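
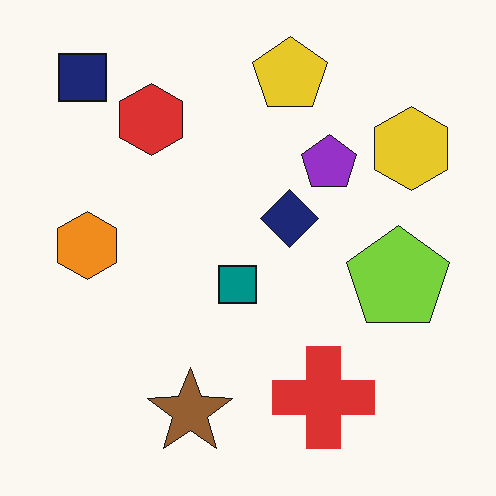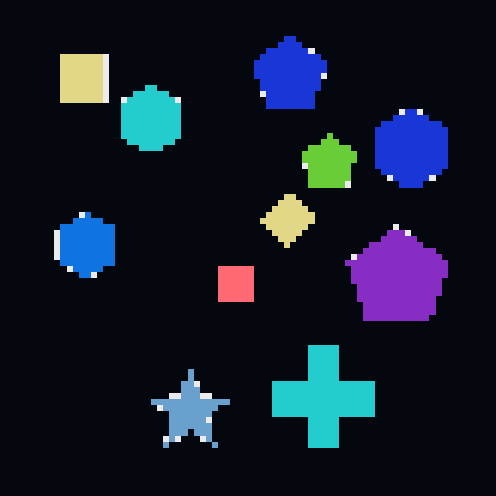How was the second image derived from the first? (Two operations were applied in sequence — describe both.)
The transformation is: color-inverted (negative), then moderately pixelated.

The light background has become dark and every shape's color is its complement — a photographic negative. Shapes are reduced to large square blocks; fine edges and outlines are lost — a downscale-then-upscale (mosaic) effect.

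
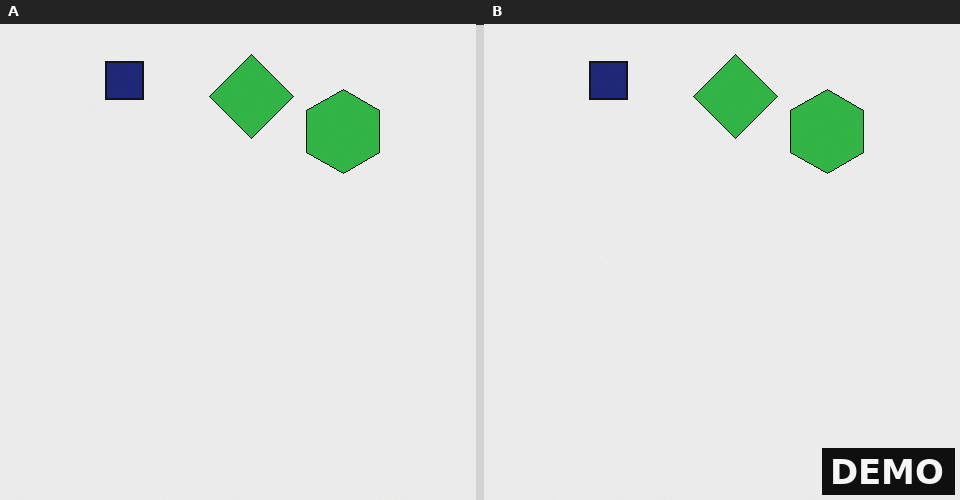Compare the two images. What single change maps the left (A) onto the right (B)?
The transformation is: watermarked with the text "DEMO" in the lower-right corner.

A dark label reading "DEMO" appears in the lower-right corner.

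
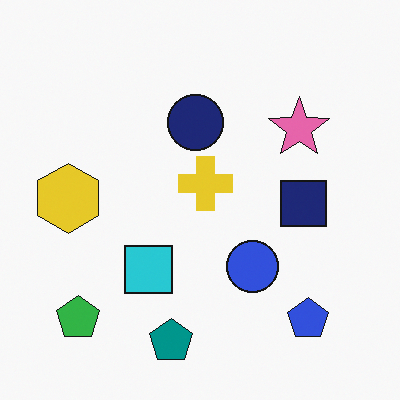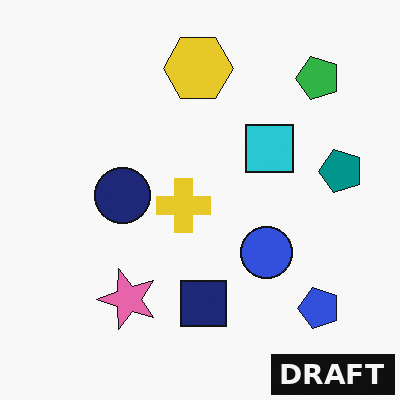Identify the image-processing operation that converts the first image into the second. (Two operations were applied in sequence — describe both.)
Transposed (reflected across the top-left ↔ bottom-right diagonal), then watermarked with the text "DRAFT" in the lower-right corner.

Shapes have swapped their row and column positions — what was in the top-right is now in the bottom-left — a diagonal reflection. A dark label reading "DRAFT" appears in the lower-right corner.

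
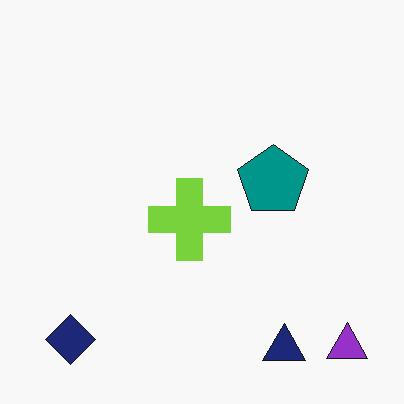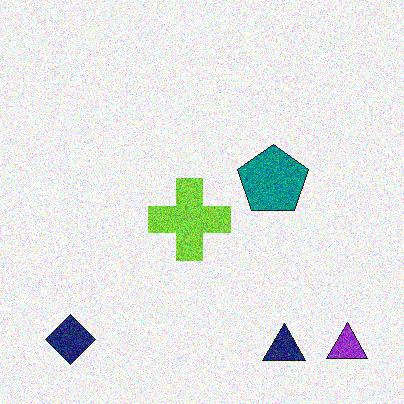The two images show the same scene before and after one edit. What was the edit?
The transformation is: degraded with a thick layer of grain.

Random speckle covers the whole image, including the flat background.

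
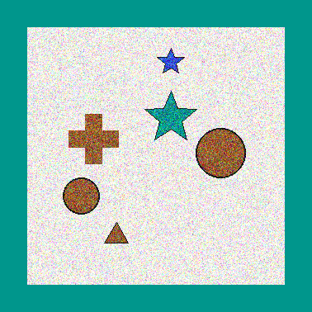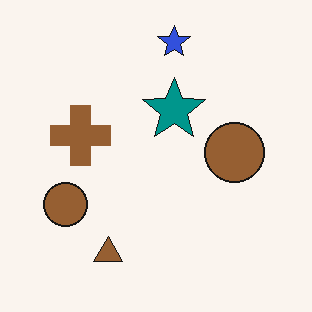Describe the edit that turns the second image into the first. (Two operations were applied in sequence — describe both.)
It was degraded with a thick layer of grain, then framed with a teal border.

Random speckle covers the whole image, including the flat background. A solid teal frame runs around the edge of the first image, with the content slightly shrunk inside it.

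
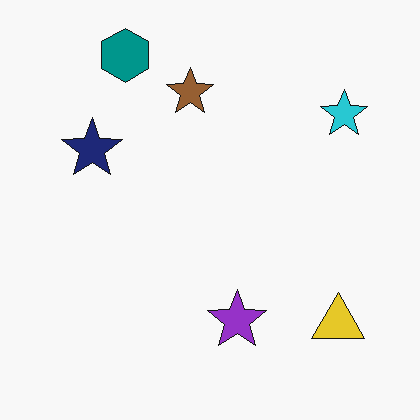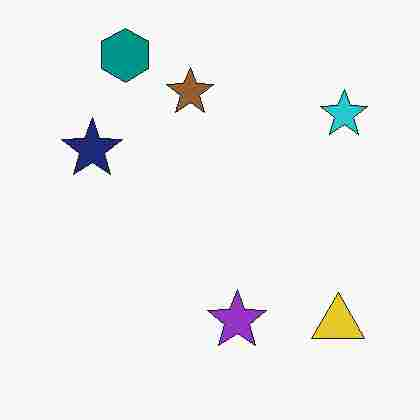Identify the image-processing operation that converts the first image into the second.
The image was heavily JPEG-compressed with obvious blocking artifacts.

Blocky 8×8 compression artifacts appear around shape edges and the flat background shows ringing — characteristic JPEG degradation.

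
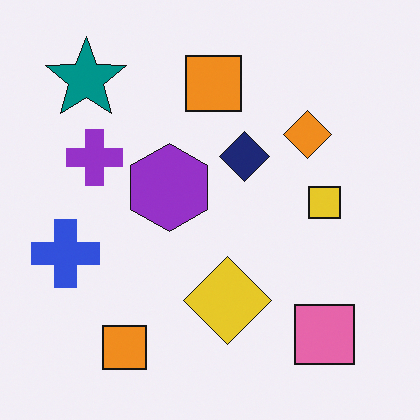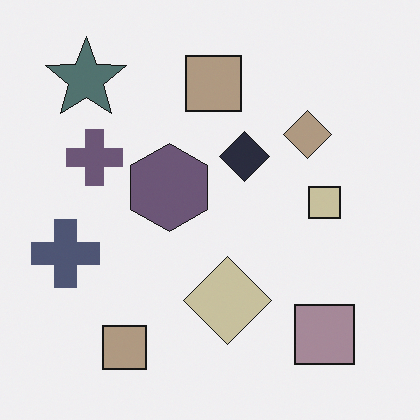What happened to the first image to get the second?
This is the original image made much more muted (saturation change).

All colors are more muted and greyish — a global saturation change.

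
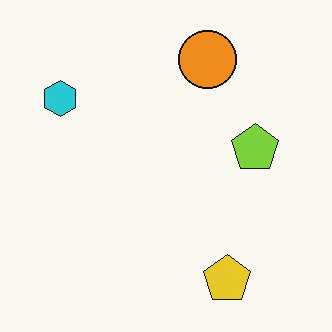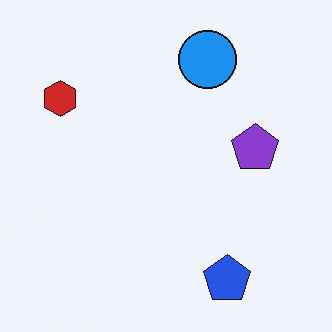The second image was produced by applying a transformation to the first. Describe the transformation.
The image was hue-shifted through roughly half the color wheel.

Every shape's color has rotated by the same amount around the hue wheel — a uniform hue shift.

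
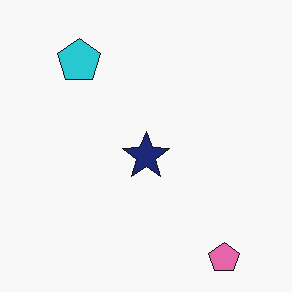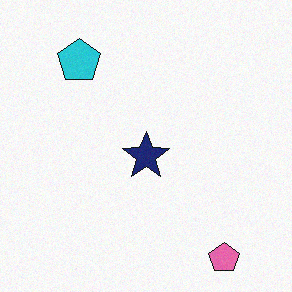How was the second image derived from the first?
This is the original image degraded with a light layer of grain.

Random speckle covers the whole image, including the flat background.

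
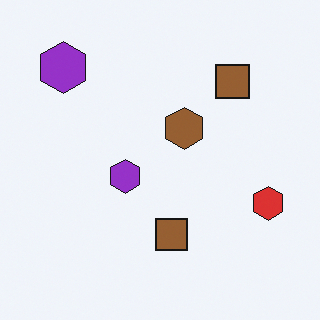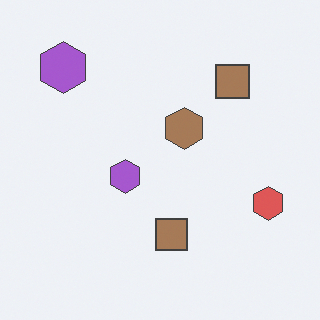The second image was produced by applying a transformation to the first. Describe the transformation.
The image was given slightly reduced contrast.

Tones are pushed toward mid-grey across the whole image — a global contrast change.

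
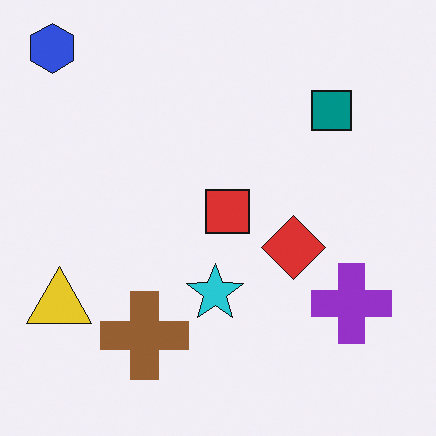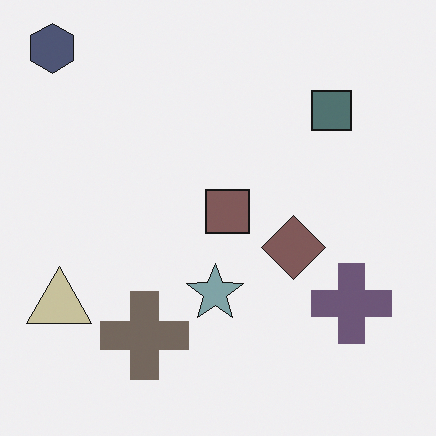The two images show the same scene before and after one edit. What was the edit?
Heavily desaturated.

All colors are more muted and greyish — a global saturation change.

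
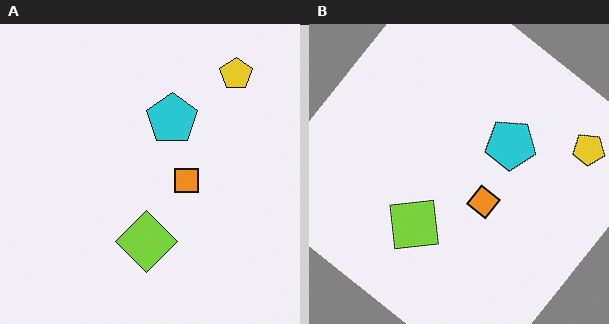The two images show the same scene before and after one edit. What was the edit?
Rotated clockwise by a large amount — several tens of degrees.

Every shape is tilted by the same angle and the image corners show triangular fill wedges — a whole-image rotation by a non-right angle.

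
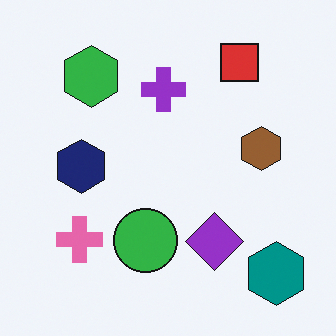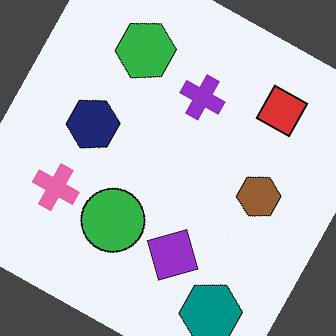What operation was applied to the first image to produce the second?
It was rotated clockwise by a moderate amount.

Every shape is tilted by the same angle and the image corners show triangular fill wedges — a whole-image rotation by a non-right angle.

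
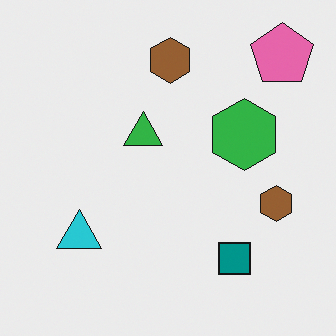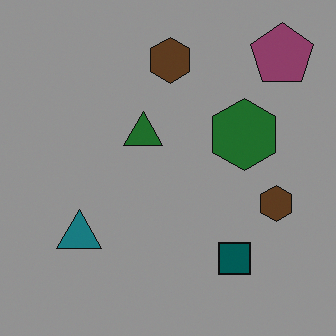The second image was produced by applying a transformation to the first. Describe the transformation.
The image was substantially darkened.

Every pixel — background and shapes alike — is uniformly darkened.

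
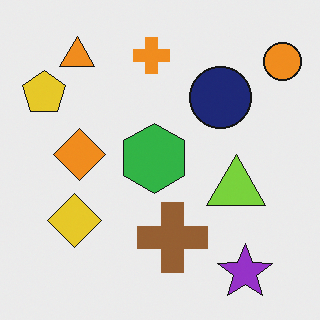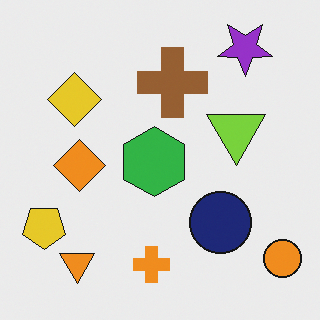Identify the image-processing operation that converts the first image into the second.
The image was flipped vertically (top ↔ bottom).

The purple star is in the bottom-right of the first image and the top-right of the second — shapes on opposite sides of the horizontal midline have swapped in a mirror flip.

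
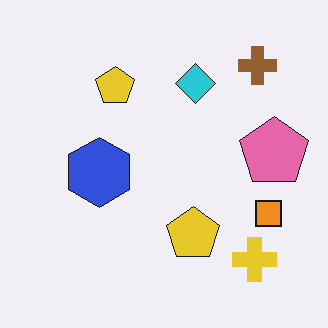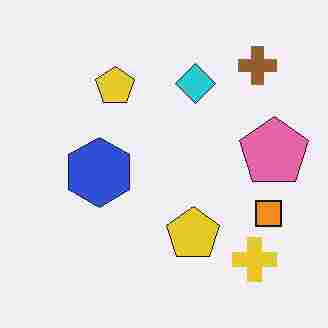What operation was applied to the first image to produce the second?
Degraded with heavy JPEG compression.

Blocky 8×8 compression artifacts appear around shape edges and the flat background shows ringing — characteristic JPEG degradation.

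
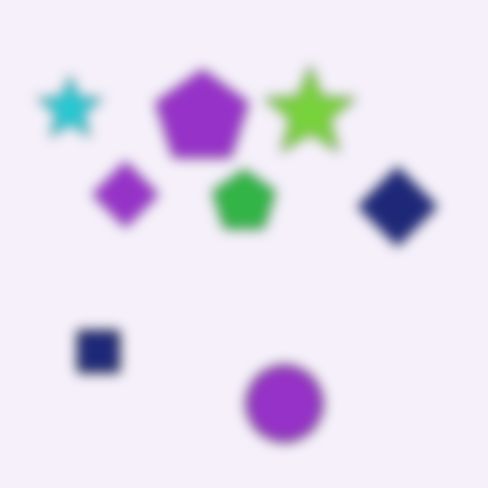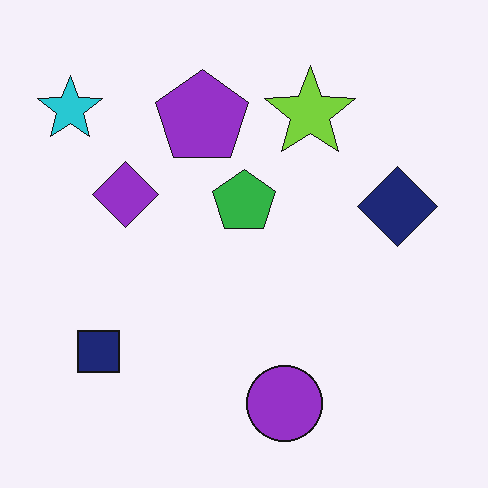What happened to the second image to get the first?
The first image is the second strongly gaussian-blurred.

Shape edges and outlines are uniformly softened across the whole image.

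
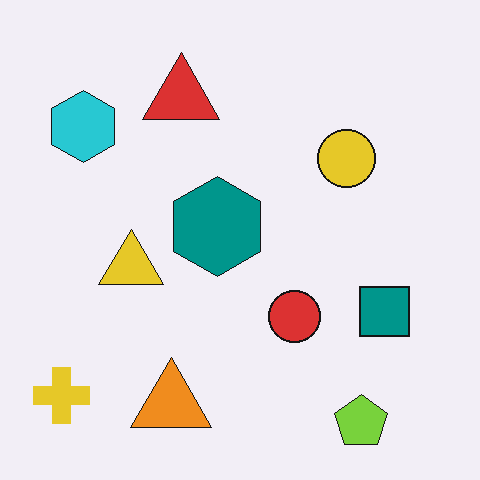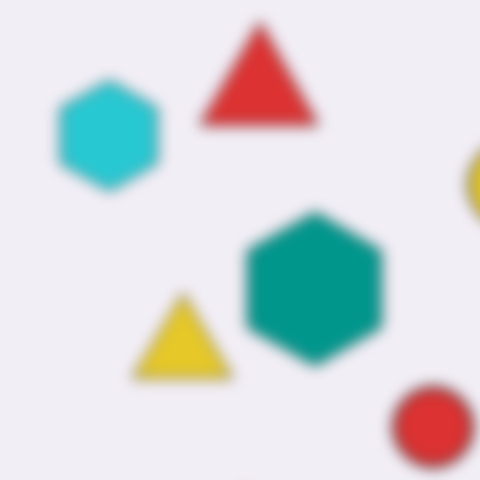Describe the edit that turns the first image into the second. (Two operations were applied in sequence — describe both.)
The second image is the first noticeably gaussian-blurred, then cropped slightly and scaled back up.

Shape edges and outlines are uniformly softened across the whole image. The visible shapes are larger and the field of view is narrower; shapes near the original edges may be partly or wholly outside the frame — a crop-and-rescale.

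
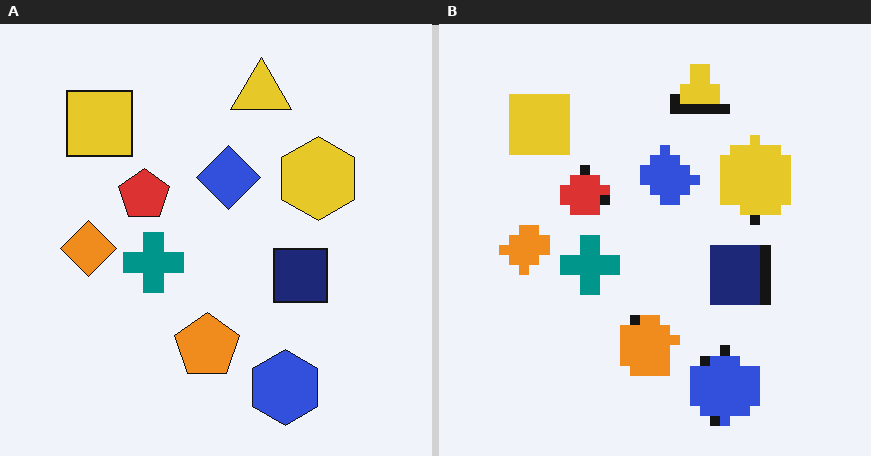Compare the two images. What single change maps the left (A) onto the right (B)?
The image was coarsely pixelated.

Shapes are reduced to large square blocks; fine edges and outlines are lost — a downscale-then-upscale (mosaic) effect.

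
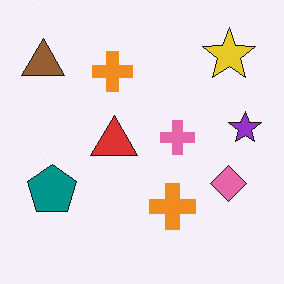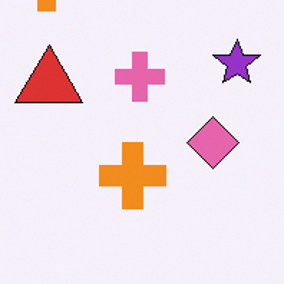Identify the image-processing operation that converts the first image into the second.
The transformation is: cropped slightly and scaled back up.

The visible shapes are larger and the field of view is narrower; shapes near the original edges may be partly or wholly outside the frame — a crop-and-rescale.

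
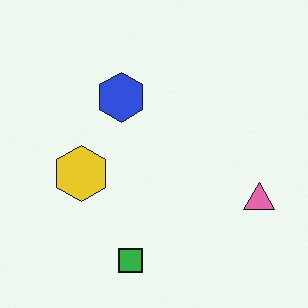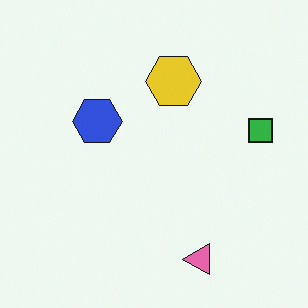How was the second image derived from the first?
Transposed (reflected across the top-left ↔ bottom-right diagonal).

Shapes have swapped their row and column positions — what was in the top-right is now in the bottom-left — a diagonal reflection.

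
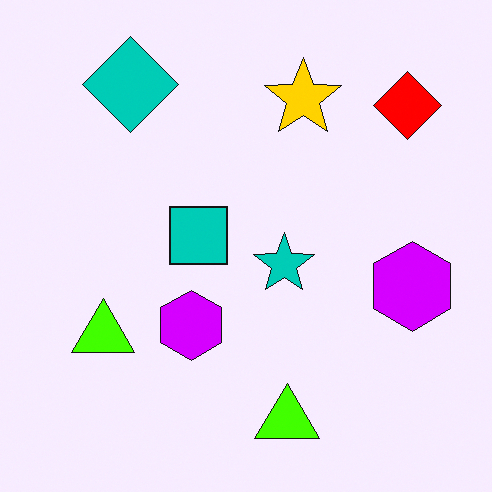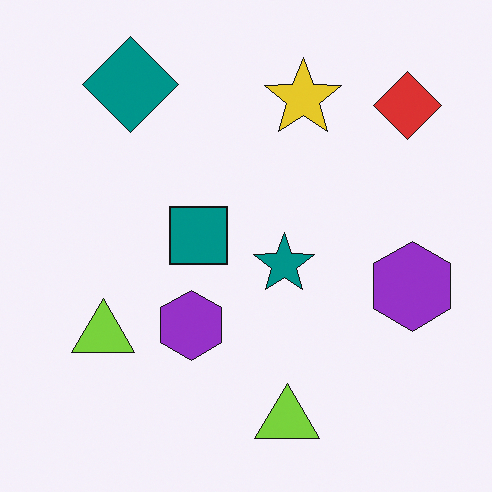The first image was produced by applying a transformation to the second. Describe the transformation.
This is the original image heavily oversaturated.

All colors are more vivid — a global saturation change.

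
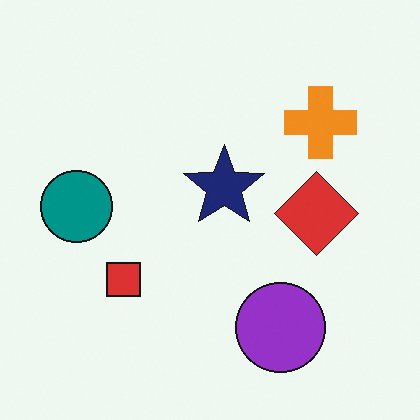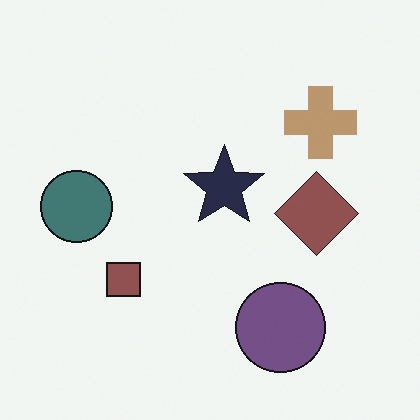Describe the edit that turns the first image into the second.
Heavily desaturated.

All colors are more muted and greyish — a global saturation change.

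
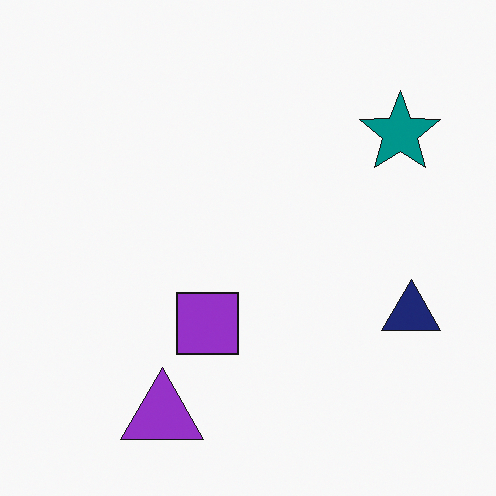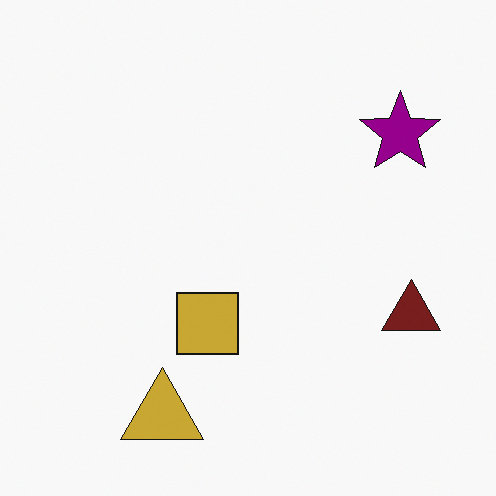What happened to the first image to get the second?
Hue-shifted noticeably.

Every shape's color has rotated by the same amount around the hue wheel — a uniform hue shift.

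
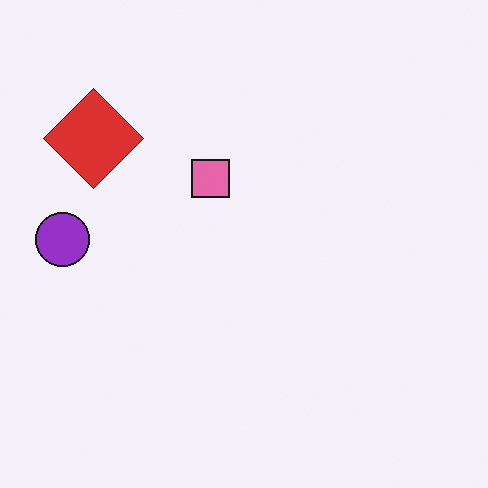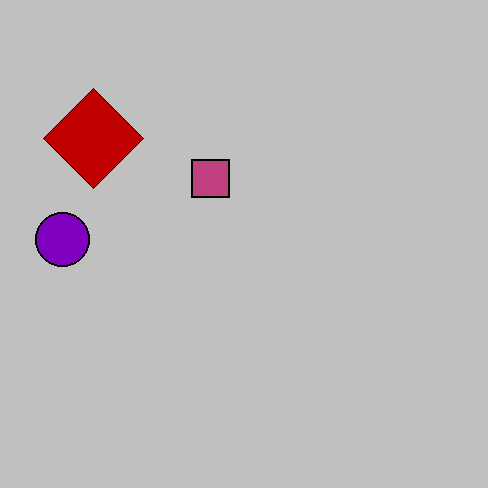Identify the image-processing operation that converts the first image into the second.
It was heavily posterized to just a handful of flat colors.

Each flat color has snapped to a coarser quantized level — most visibly, the near-white background has dropped to a flat grey.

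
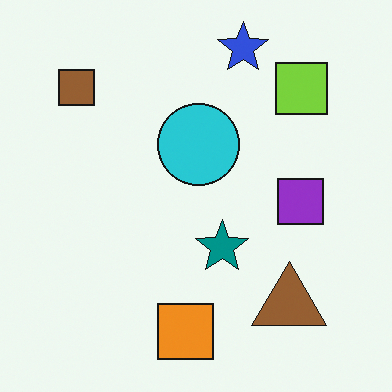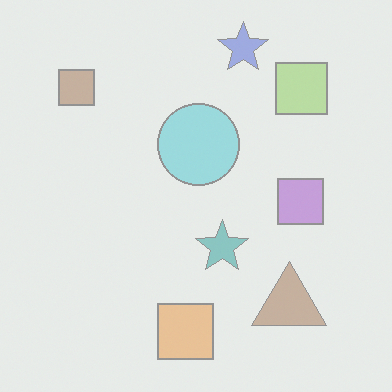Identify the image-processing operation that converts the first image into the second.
The second image is the first washed out (contrast reduced).

Tones are pushed toward mid-grey across the whole image — a global contrast change.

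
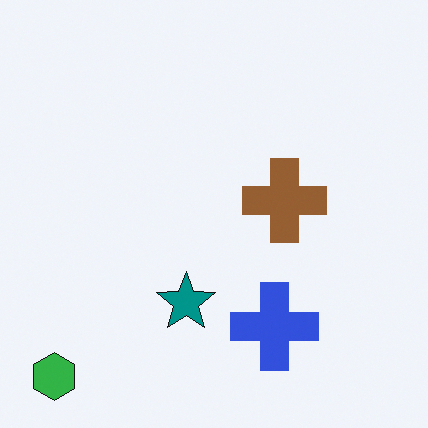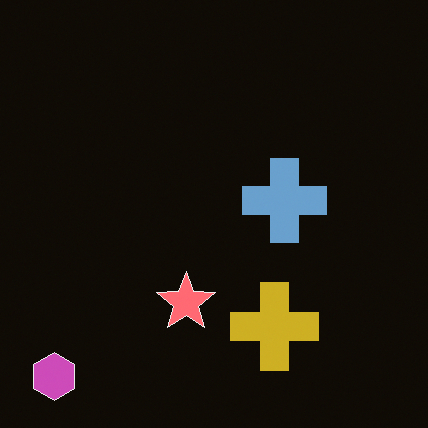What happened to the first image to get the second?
It was color-inverted (negative).

The light background has become dark and every shape's color is its complement — a photographic negative.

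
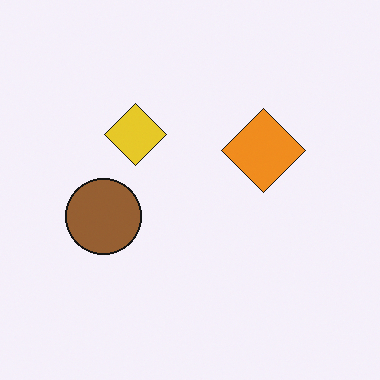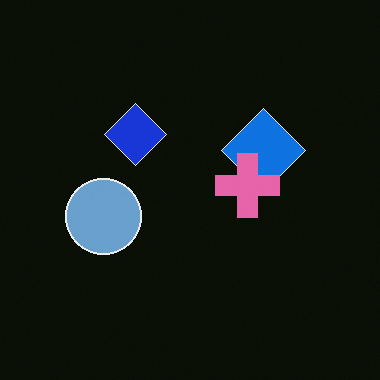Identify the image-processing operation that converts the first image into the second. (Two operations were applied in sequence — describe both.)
Color-inverted (negative), then overlaid with an additional pink cross.

The light background has become dark and every shape's color is its complement — a photographic negative. A pink cross appears in the second image that is absent from the first.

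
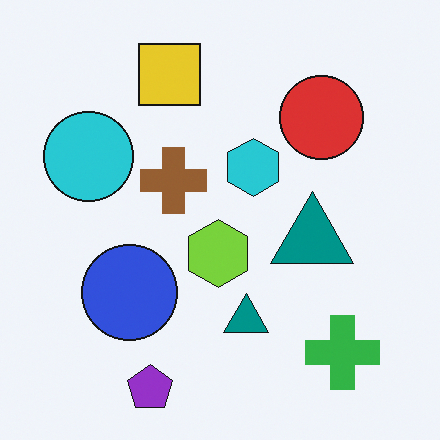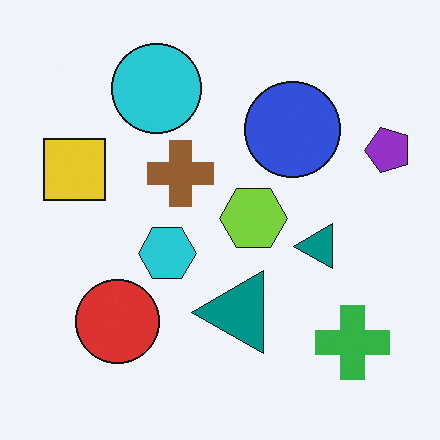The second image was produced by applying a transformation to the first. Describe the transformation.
It was transposed (reflected across the top-left ↔ bottom-right diagonal).

Shapes have swapped their row and column positions — what was in the top-right is now in the bottom-left — a diagonal reflection.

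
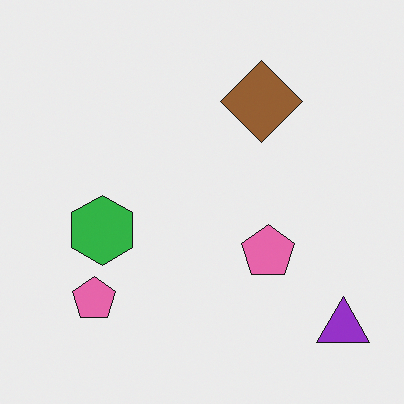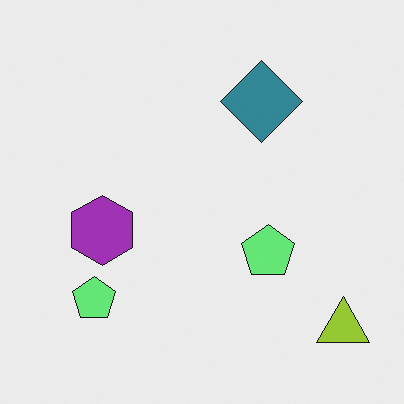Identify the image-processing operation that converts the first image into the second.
This is the original image hue-shifted through roughly half the color wheel.

Every shape's color has rotated by the same amount around the hue wheel — a uniform hue shift.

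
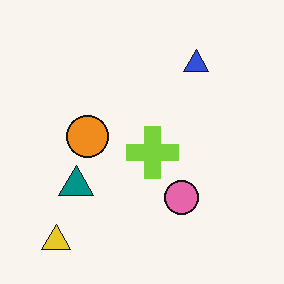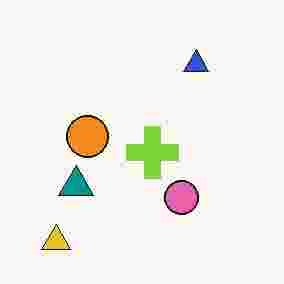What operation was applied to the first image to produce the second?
The second image is the first degraded with heavy JPEG compression.

Blocky 8×8 compression artifacts appear around shape edges and the flat background shows ringing — characteristic JPEG degradation.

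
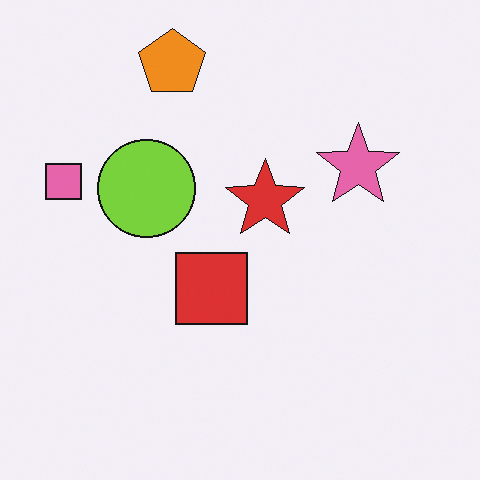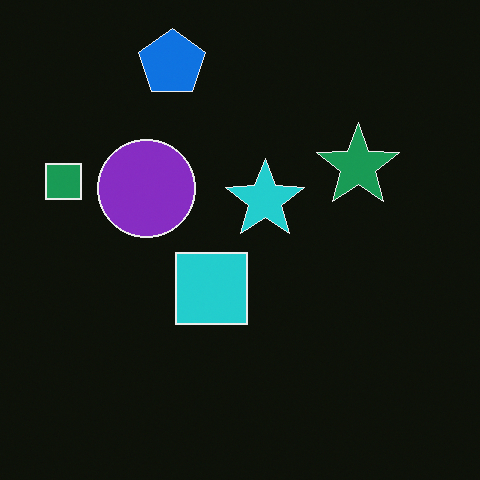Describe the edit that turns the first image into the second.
Color-inverted (negative).

The light background has become dark and every shape's color is its complement — a photographic negative.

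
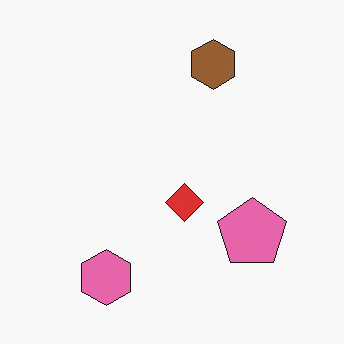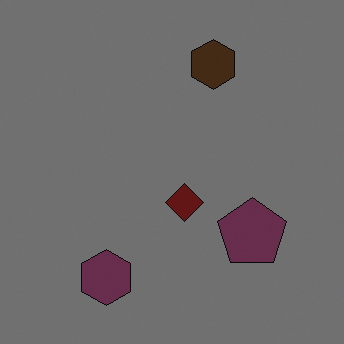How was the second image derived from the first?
Substantially darkened.

Every pixel — background and shapes alike — is uniformly darkened.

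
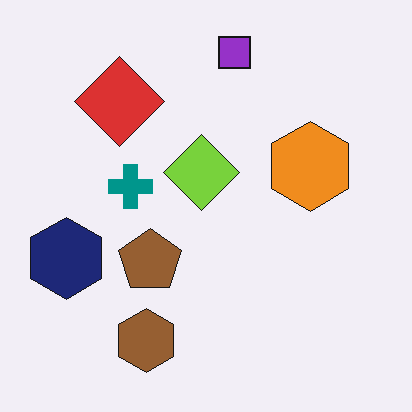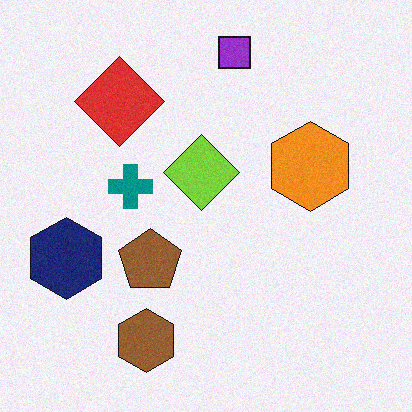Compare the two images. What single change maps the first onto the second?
This is the original image degraded with light additive noise.

Random speckle covers the whole image, including the flat background.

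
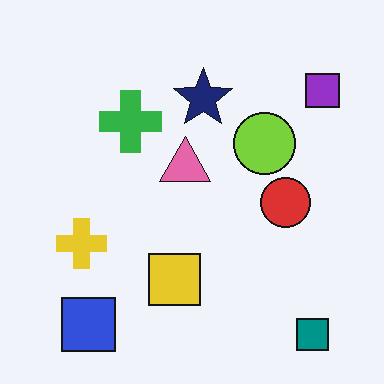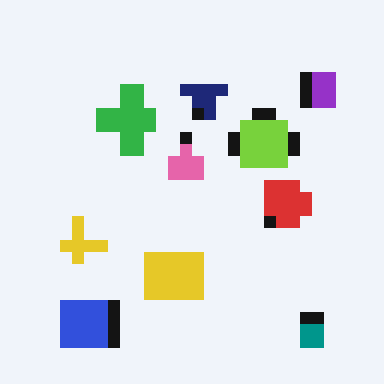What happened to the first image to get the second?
Coarsely pixelated.

Shapes are reduced to large square blocks; fine edges and outlines are lost — a downscale-then-upscale (mosaic) effect.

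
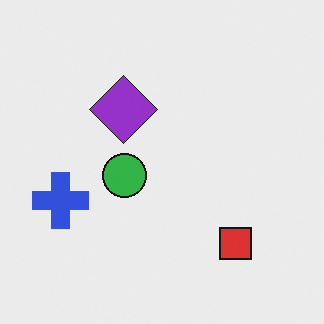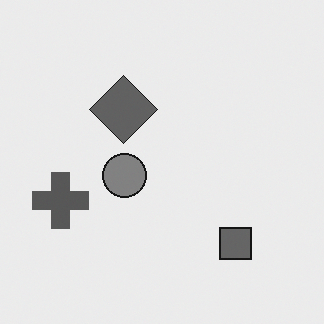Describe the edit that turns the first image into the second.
This is the original image converted to grayscale.

All color is removed — every shape is now a shade of grey.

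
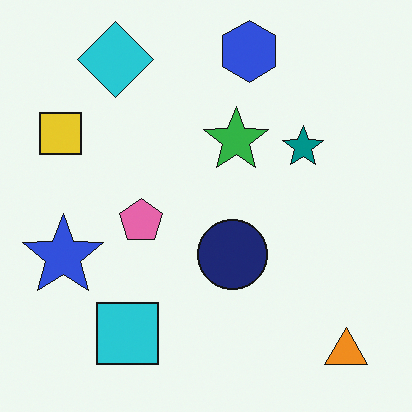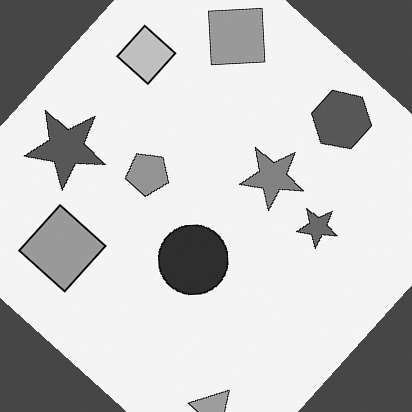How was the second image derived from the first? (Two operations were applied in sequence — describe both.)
The image was converted to grayscale, then rotated clockwise by a large amount — several tens of degrees.

All color is removed — every shape is now a shade of grey. Every shape is tilted by the same angle and the image corners show triangular fill wedges — a whole-image rotation by a non-right angle.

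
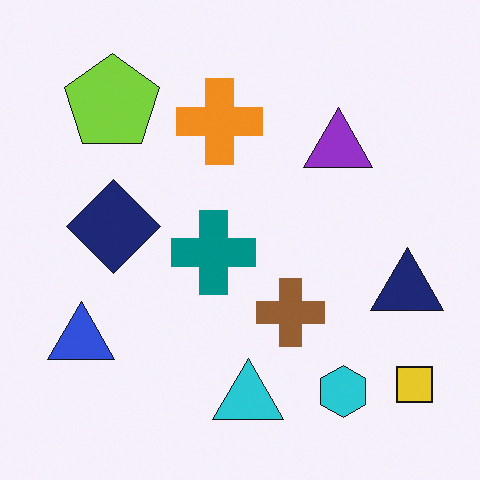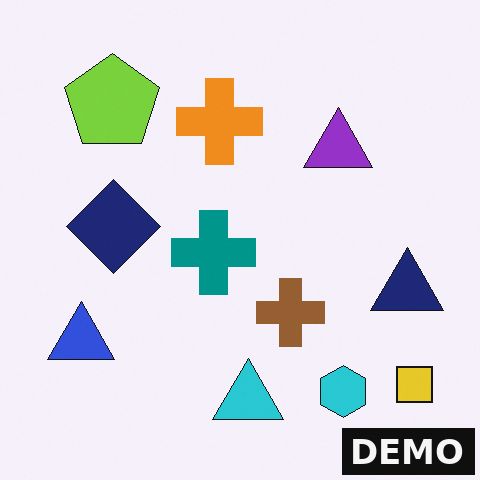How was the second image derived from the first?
The transformation is: watermarked with the text "DEMO" in the lower-right corner.

A dark label reading "DEMO" appears in the lower-right corner.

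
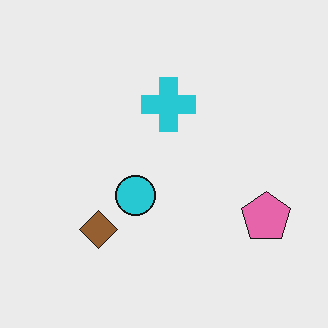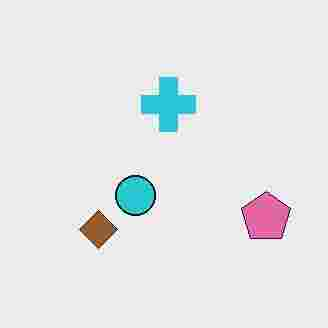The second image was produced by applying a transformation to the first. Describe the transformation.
The transformation is: heavily JPEG-compressed with obvious blocking artifacts.

Blocky 8×8 compression artifacts appear around shape edges and the flat background shows ringing — characteristic JPEG degradation.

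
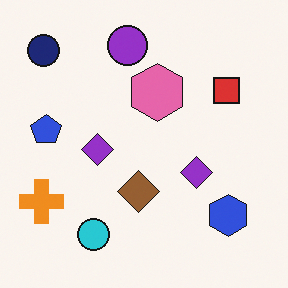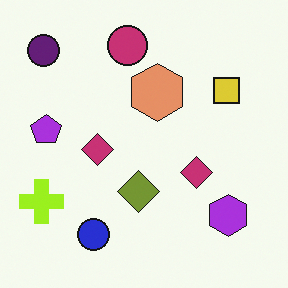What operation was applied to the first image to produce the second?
It was hue-shifted by a small amount.

Every shape's color has rotated by the same amount around the hue wheel — a uniform hue shift.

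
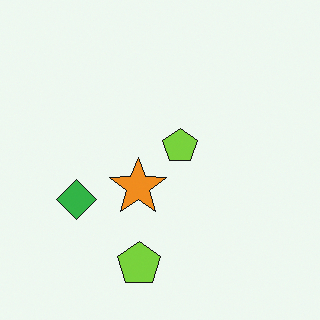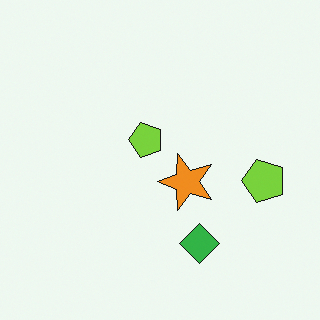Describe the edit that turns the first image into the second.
Rotated 90° counter-clockwise.

The green diamond sits in the left of the first image and the bottom of the second — consistent with a whole-image 90° counter-clockwise rotation.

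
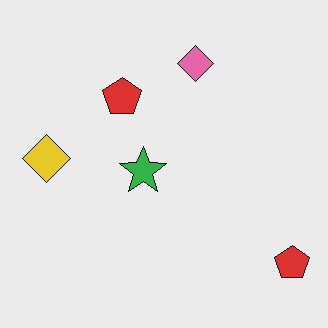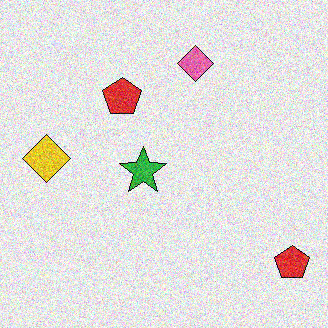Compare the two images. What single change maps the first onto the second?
The second image is the first degraded with a thick layer of grain.

Random speckle covers the whole image, including the flat background.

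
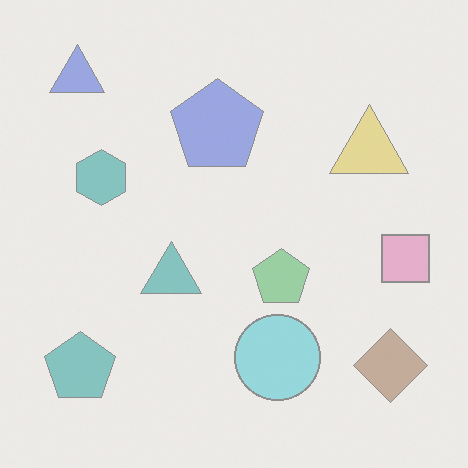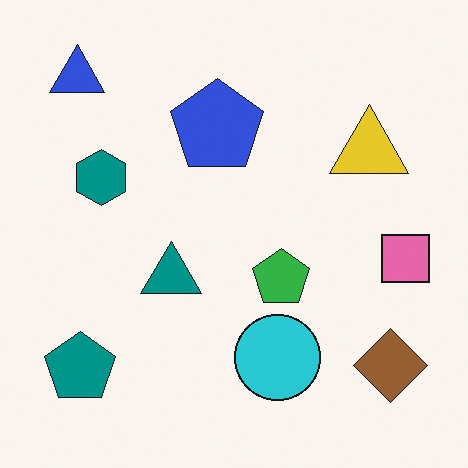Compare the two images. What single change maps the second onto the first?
This is the original image given much lower contrast.

Tones are pushed toward mid-grey across the whole image — a global contrast change.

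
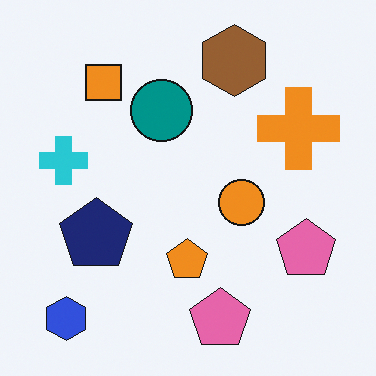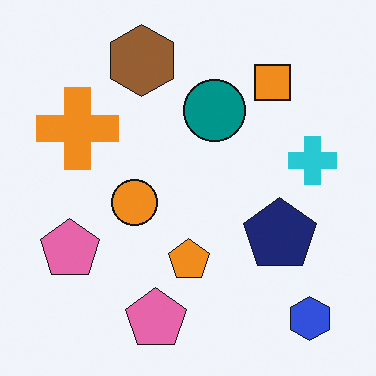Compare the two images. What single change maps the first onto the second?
This is the original image flipped horizontally (left ↔ right).

The cyan cross is in the left of the first image and the right of the second — shapes on opposite sides of the vertical midline have swapped in a mirror flip.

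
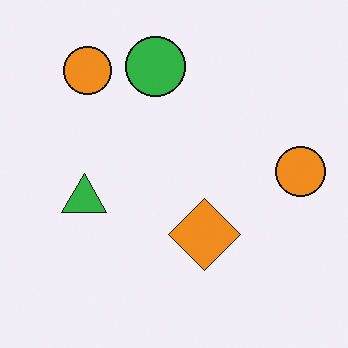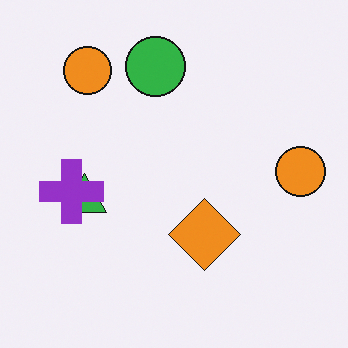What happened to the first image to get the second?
The second image is the first overlaid with an additional purple cross.

A purple cross appears in the second image that is absent from the first.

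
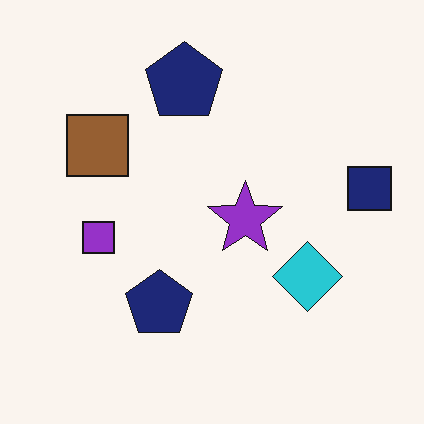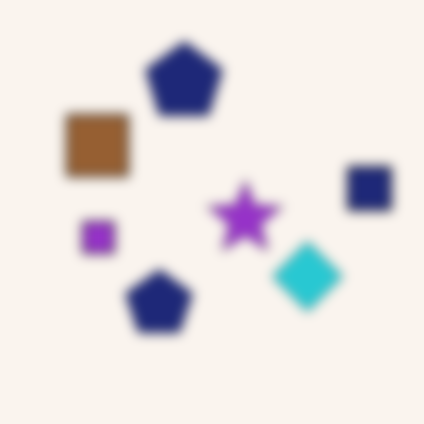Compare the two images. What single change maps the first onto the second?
The second image is the first heavily blurred.

Shape edges and outlines are uniformly softened across the whole image.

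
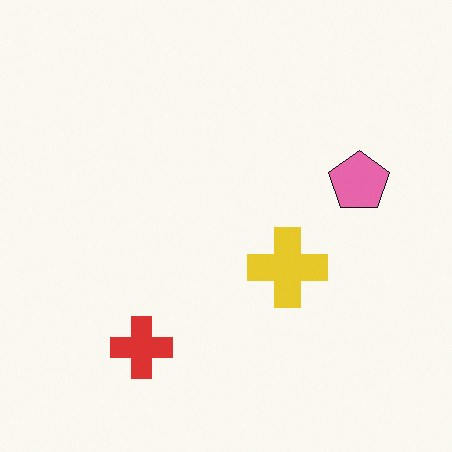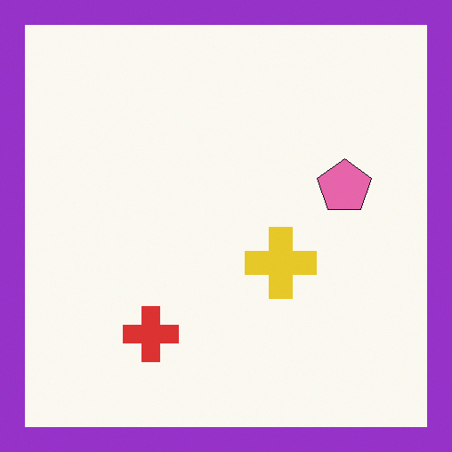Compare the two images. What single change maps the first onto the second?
The second image is the first framed with a purple border.

A solid purple frame runs around the edge of the second image, with the content slightly shrunk inside it.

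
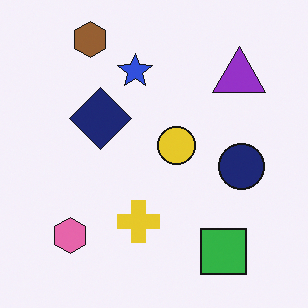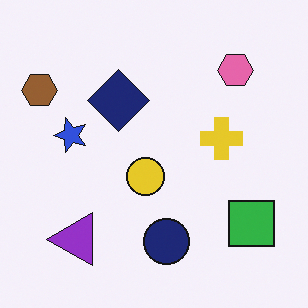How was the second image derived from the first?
It was transposed (reflected across the top-left ↔ bottom-right diagonal).

Shapes have swapped their row and column positions — what was in the top-right is now in the bottom-left — a diagonal reflection.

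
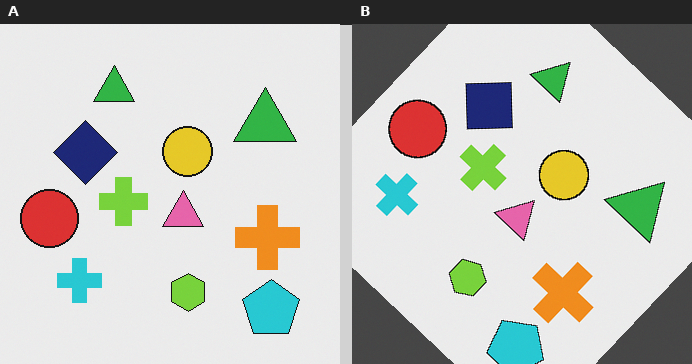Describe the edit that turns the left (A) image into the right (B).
The image was rotated clockwise by a large amount — several tens of degrees.

Every shape is tilted by the same angle and the image corners show triangular fill wedges — a whole-image rotation by a non-right angle.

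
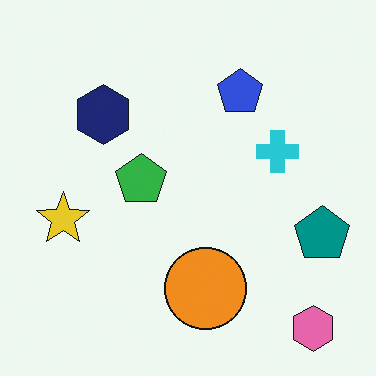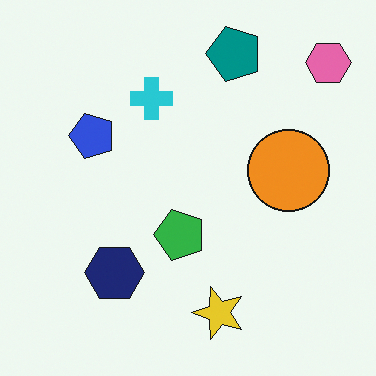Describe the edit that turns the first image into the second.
The transformation is: rotated 90° counter-clockwise.

The pink hexagon sits in the bottom-right of the first image and the top-right of the second — consistent with a whole-image 90° counter-clockwise rotation.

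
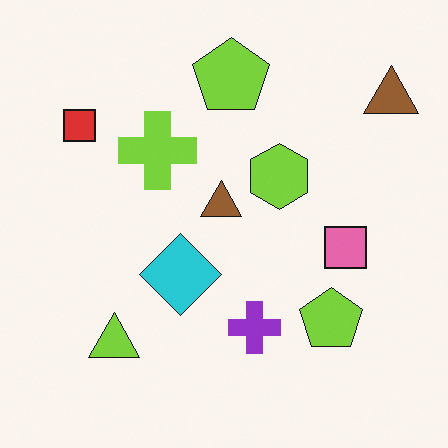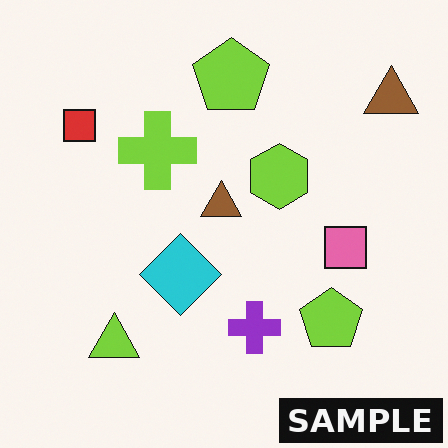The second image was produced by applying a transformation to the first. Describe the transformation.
Watermarked with the text "SAMPLE" in the lower-right corner.

A dark label reading "SAMPLE" appears in the lower-right corner.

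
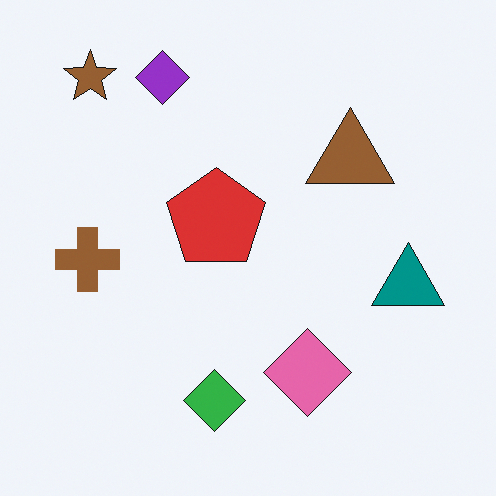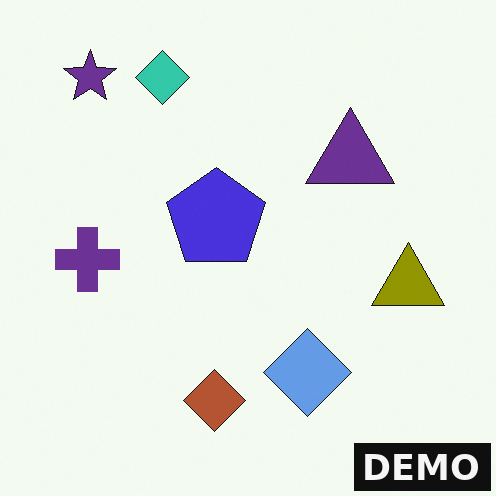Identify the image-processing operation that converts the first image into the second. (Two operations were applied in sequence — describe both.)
The image was hue-shifted through roughly half the color wheel, then watermarked with the text "DEMO" in the lower-right corner.

Every shape's color has rotated by the same amount around the hue wheel — a uniform hue shift. A dark label reading "DEMO" appears in the lower-right corner.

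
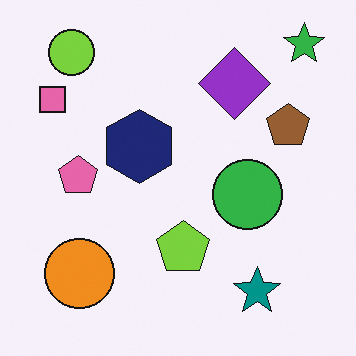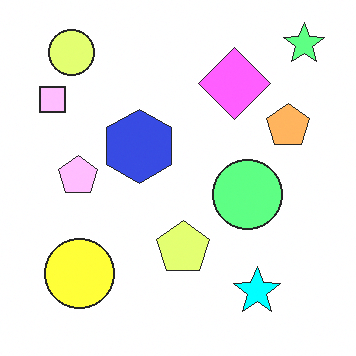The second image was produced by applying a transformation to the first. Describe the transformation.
This is the original image brightened a lot.

Every pixel — background and shapes alike — is uniformly brightened.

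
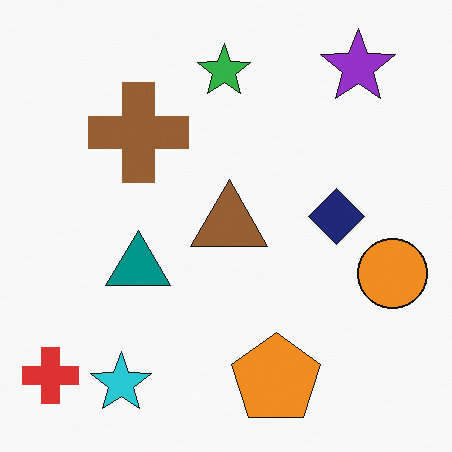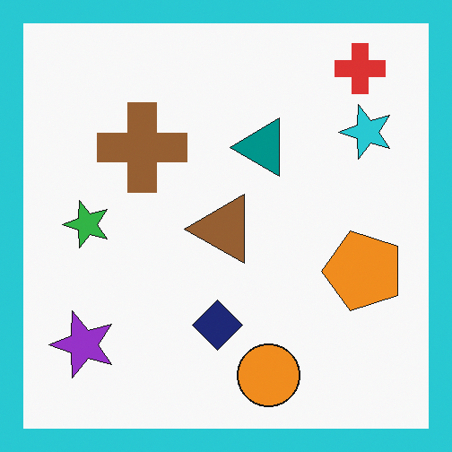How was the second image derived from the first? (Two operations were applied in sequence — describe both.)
Transposed (reflected across the top-left ↔ bottom-right diagonal), then framed with a cyan border.

Shapes have swapped their row and column positions — what was in the top-right is now in the bottom-left — a diagonal reflection. A solid cyan frame runs around the edge of the second image, with the content slightly shrunk inside it.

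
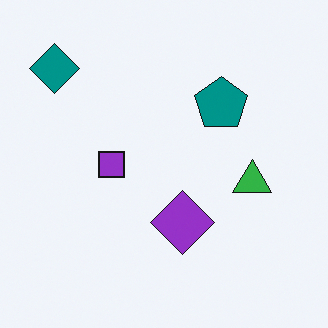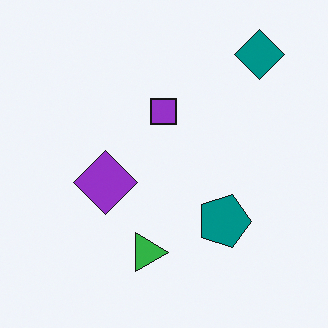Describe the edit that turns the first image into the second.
The transformation is: rotated 90° clockwise.

The teal diamond sits in the top-left of the first image and the top-right of the second — consistent with a whole-image 90° clockwise rotation.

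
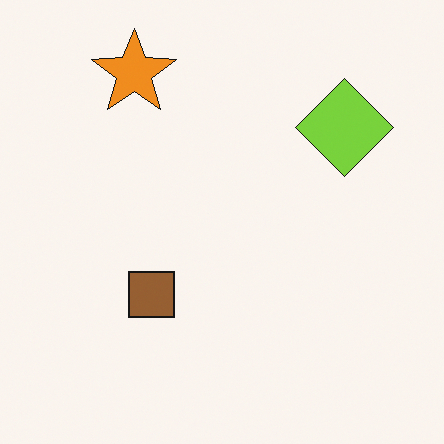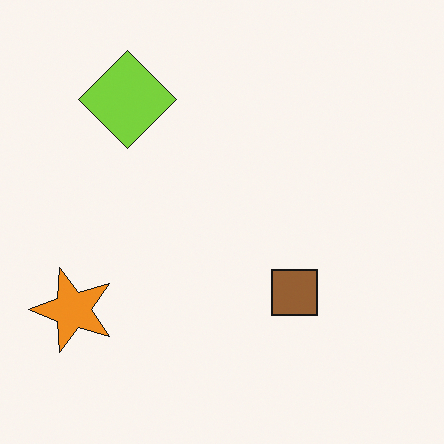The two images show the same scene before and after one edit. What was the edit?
This is the original image rotated 90° counter-clockwise.

The orange star sits in the top-left of the first image and the bottom-left of the second — consistent with a whole-image 90° counter-clockwise rotation.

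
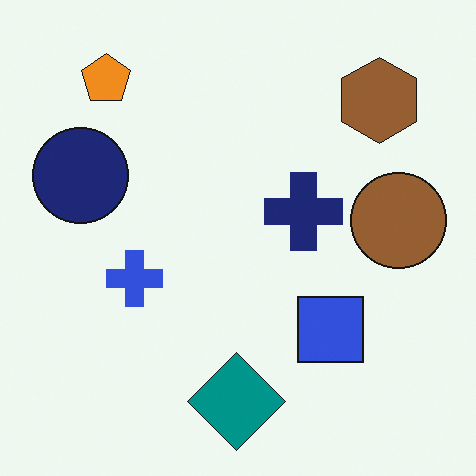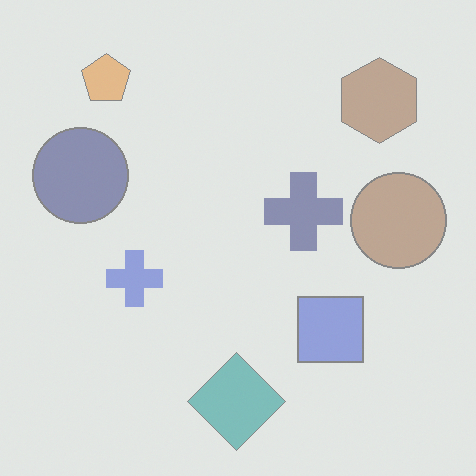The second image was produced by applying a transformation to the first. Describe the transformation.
Washed out (contrast reduced).

Tones are pushed toward mid-grey across the whole image — a global contrast change.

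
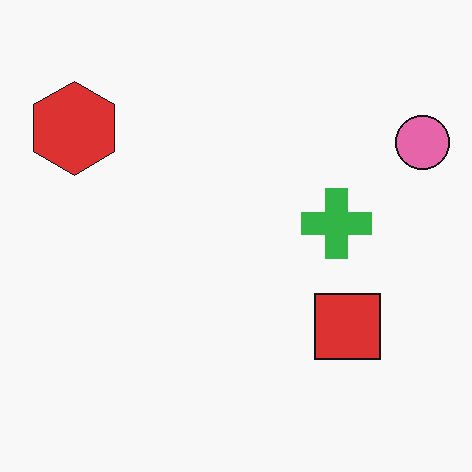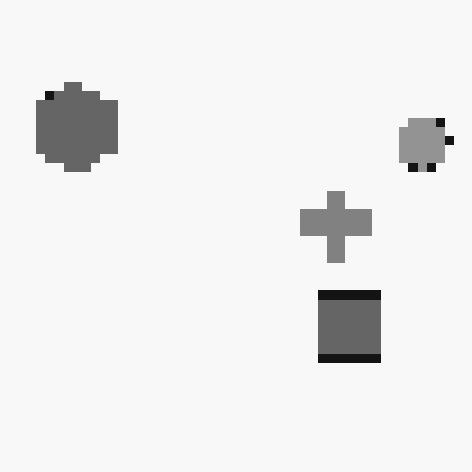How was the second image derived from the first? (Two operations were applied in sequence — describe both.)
The second image is the first heavily pixelated into large blocks, then converted to grayscale.

Shapes are reduced to large square blocks; fine edges and outlines are lost — a downscale-then-upscale (mosaic) effect. All color is removed — every shape is now a shade of grey.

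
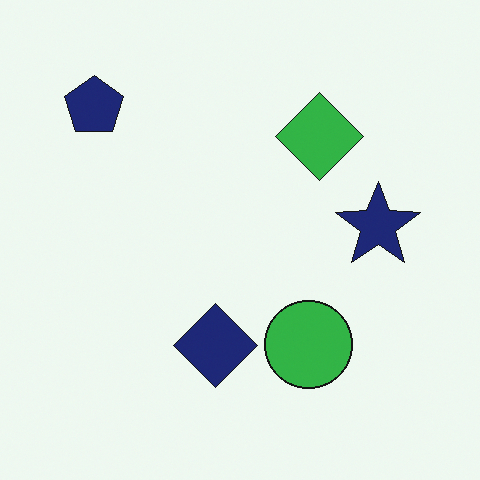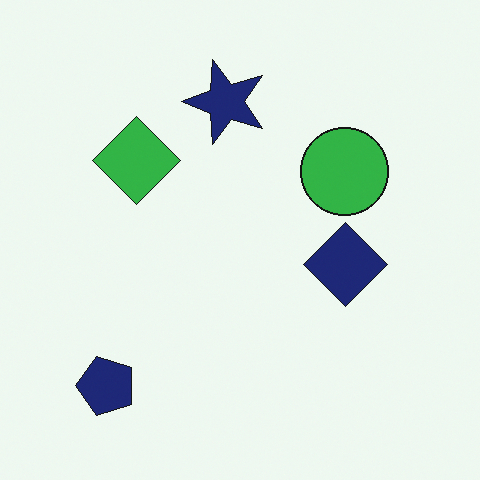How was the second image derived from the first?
It was rotated 90° counter-clockwise.

The navy pentagon sits in the top-left of the first image and the bottom-left of the second — consistent with a whole-image 90° counter-clockwise rotation.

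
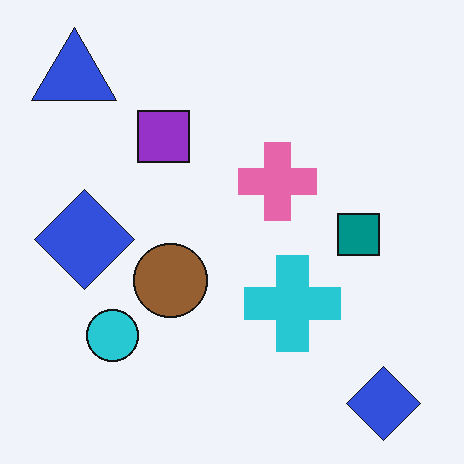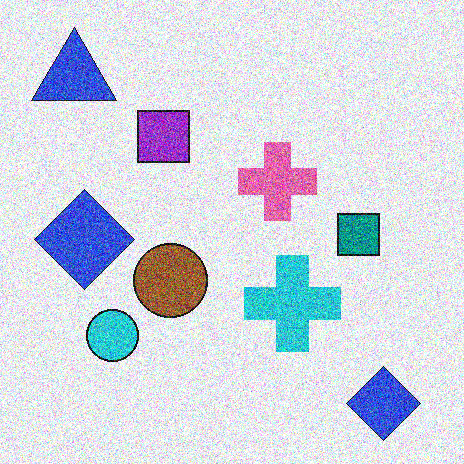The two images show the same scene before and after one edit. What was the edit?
The image was degraded with heavy additive noise.

Random speckle covers the whole image, including the flat background.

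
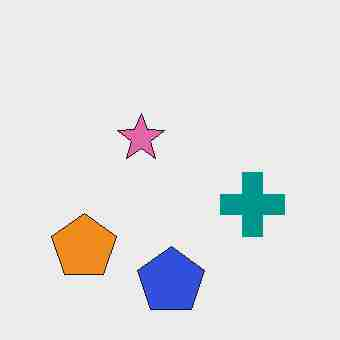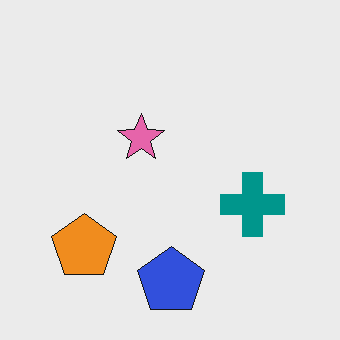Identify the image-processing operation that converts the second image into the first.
The first image is the second heavily JPEG-compressed with obvious blocking artifacts.

Blocky 8×8 compression artifacts appear around shape edges and the flat background shows ringing — characteristic JPEG degradation.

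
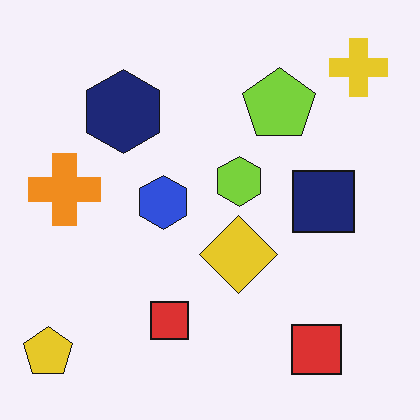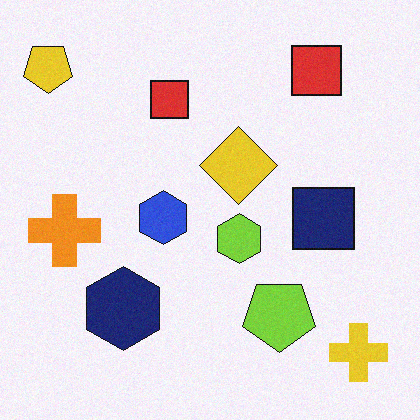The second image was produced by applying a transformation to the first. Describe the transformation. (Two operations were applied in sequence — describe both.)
It was degraded with light additive noise, then flipped vertically (top ↔ bottom).

Random speckle covers the whole image, including the flat background. The yellow cross is in the top-right of the first image and the bottom-right of the second — shapes on opposite sides of the horizontal midline have swapped in a mirror flip.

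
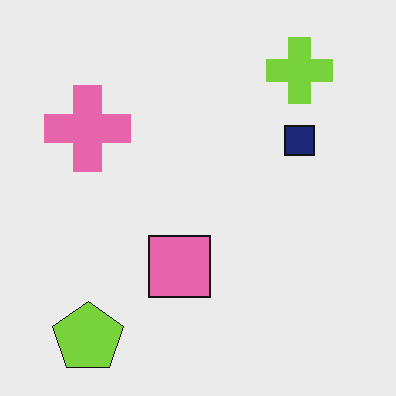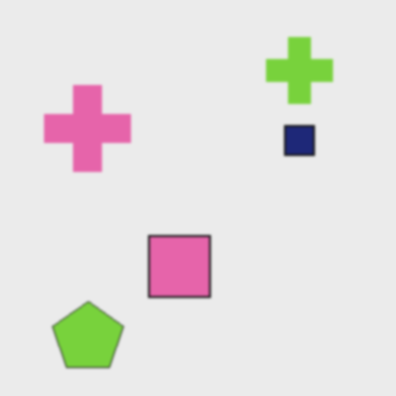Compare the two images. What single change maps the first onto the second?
This is the original image slightly softened.

Shape edges and outlines are uniformly softened across the whole image.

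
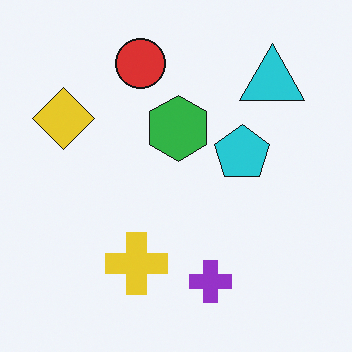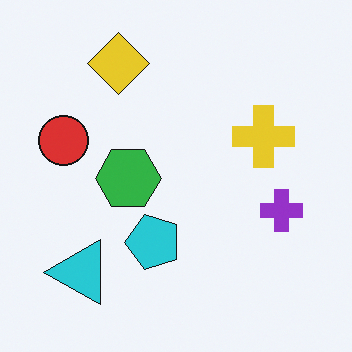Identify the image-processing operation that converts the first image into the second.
It was transposed (reflected across the top-left ↔ bottom-right diagonal).

Shapes have swapped their row and column positions — what was in the top-right is now in the bottom-left — a diagonal reflection.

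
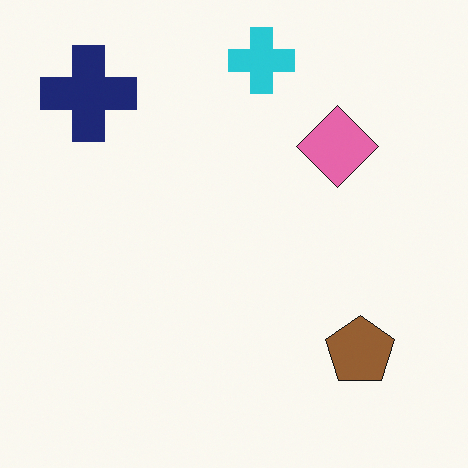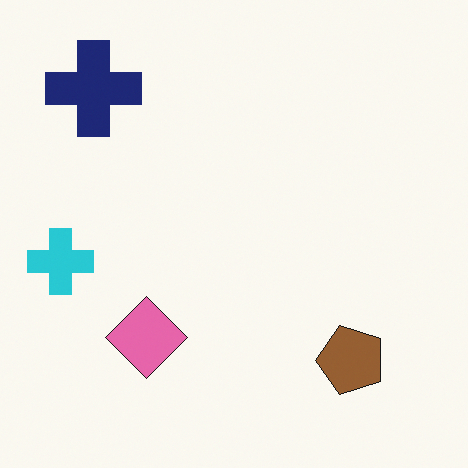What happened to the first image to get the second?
Transposed (reflected across the top-left ↔ bottom-right diagonal).

Shapes have swapped their row and column positions — what was in the top-right is now in the bottom-left — a diagonal reflection.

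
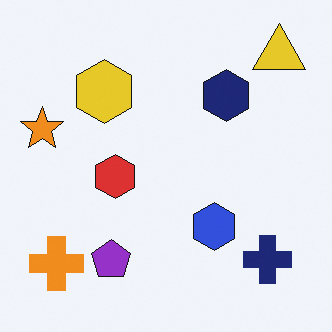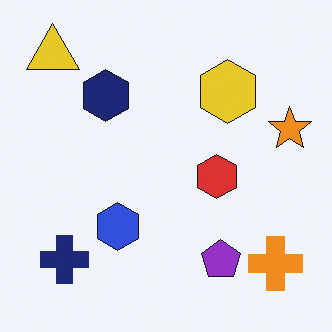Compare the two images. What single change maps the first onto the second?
The second image is the first flipped horizontally (left ↔ right).

The orange star is in the left of the first image and the right of the second — shapes on opposite sides of the vertical midline have swapped in a mirror flip.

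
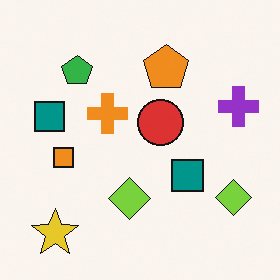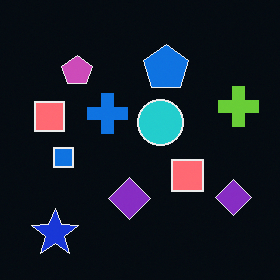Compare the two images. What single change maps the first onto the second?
This is the original image color-inverted (negative).

The light background has become dark and every shape's color is its complement — a photographic negative.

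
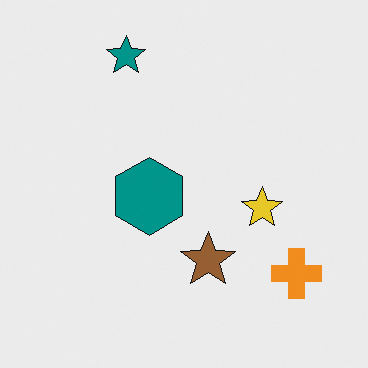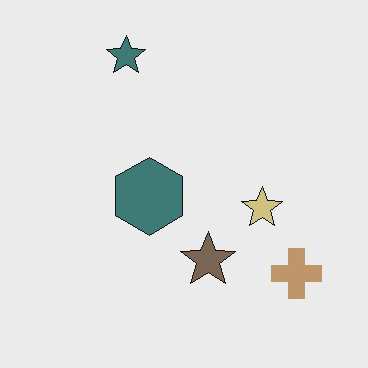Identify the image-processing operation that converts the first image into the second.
The second image is the first heavily desaturated.

All colors are more muted and greyish — a global saturation change.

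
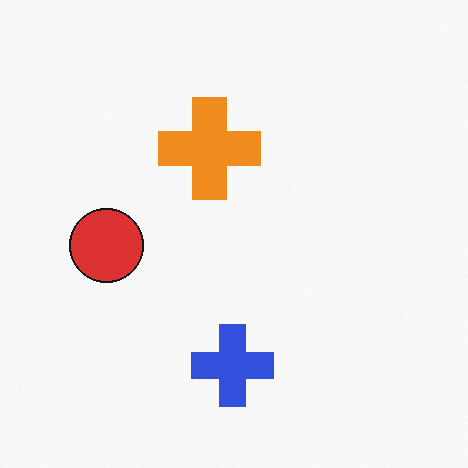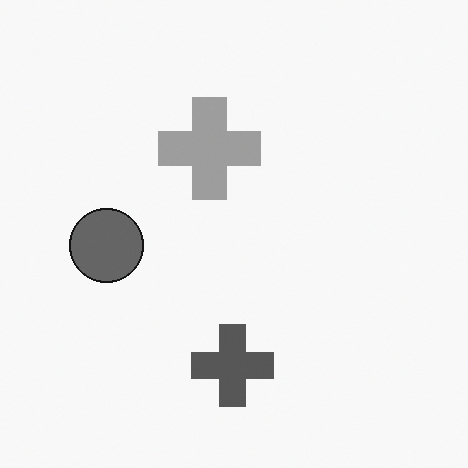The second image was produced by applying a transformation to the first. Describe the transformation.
The transformation is: converted to grayscale.

All color is removed — every shape is now a shade of grey.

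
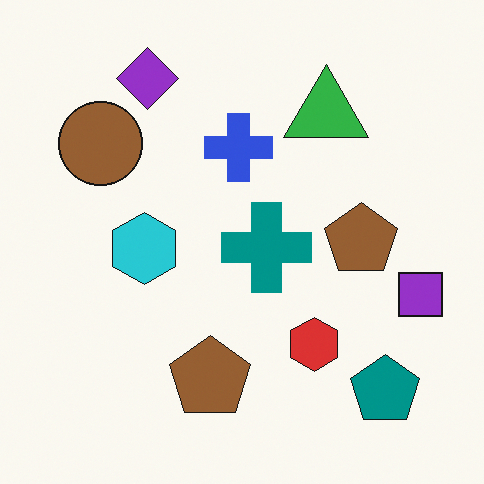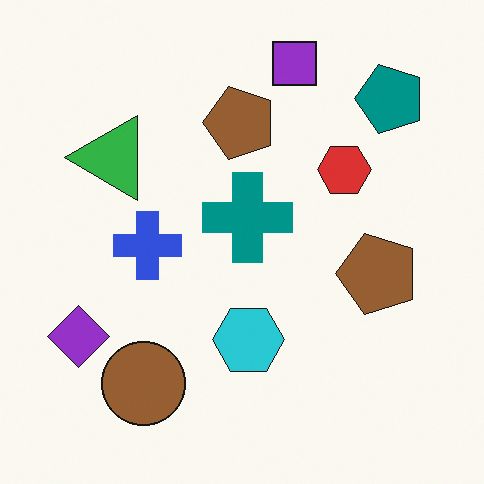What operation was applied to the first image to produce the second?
The second image is the first rotated 90° counter-clockwise.

The teal pentagon sits in the bottom-right of the first image and the top-right of the second — consistent with a whole-image 90° counter-clockwise rotation.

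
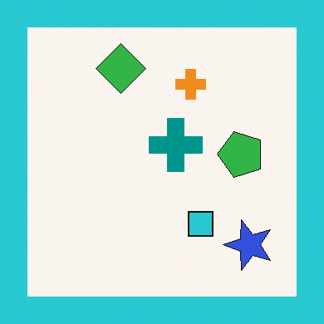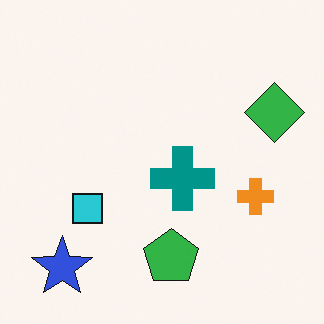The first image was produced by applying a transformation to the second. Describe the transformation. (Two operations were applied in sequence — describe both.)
It was rotated 90° counter-clockwise, then framed with a cyan border.

The blue star sits in the bottom-left of the second image and the bottom-right of the first — consistent with a whole-image 90° counter-clockwise rotation. A solid cyan frame runs around the edge of the first image, with the content slightly shrunk inside it.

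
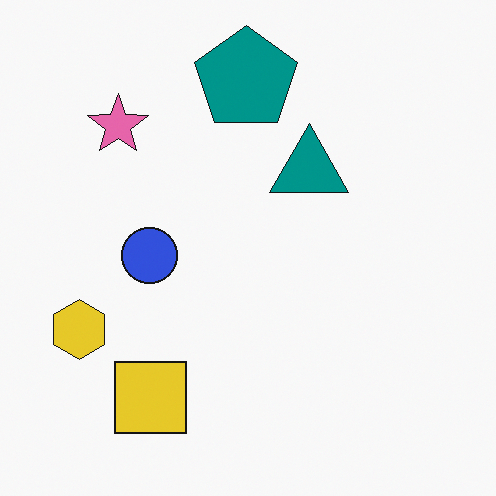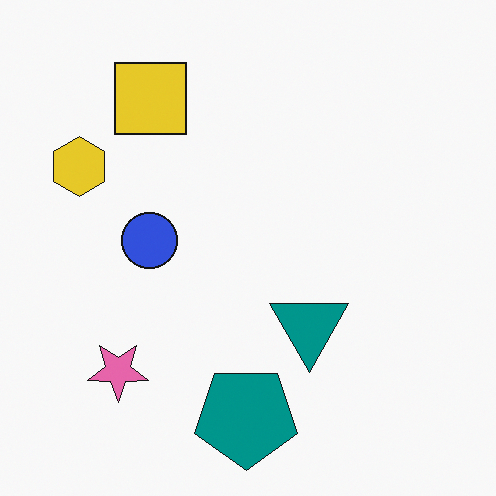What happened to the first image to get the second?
This is the original image flipped vertically (top ↔ bottom).

The teal pentagon is in the top of the first image and the bottom of the second — shapes on opposite sides of the horizontal midline have swapped in a mirror flip.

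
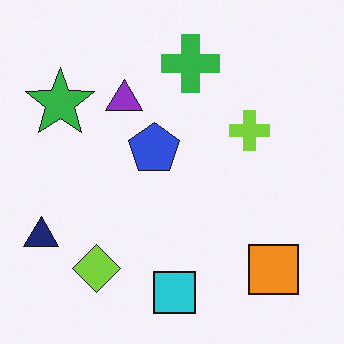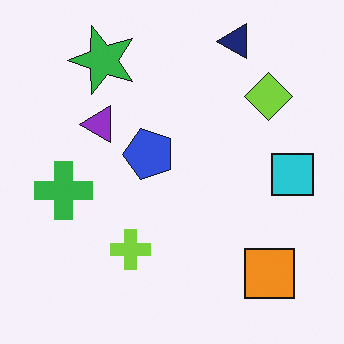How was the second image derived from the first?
The second image is the first transposed (reflected across the top-left ↔ bottom-right diagonal).

Shapes have swapped their row and column positions — what was in the top-right is now in the bottom-left — a diagonal reflection.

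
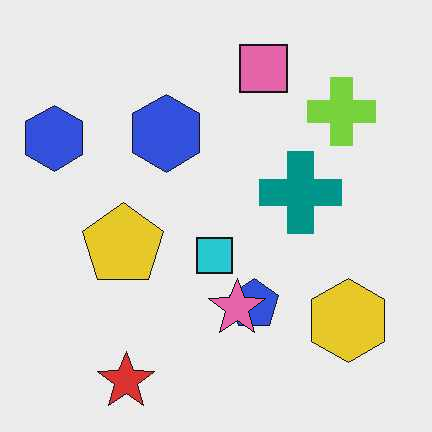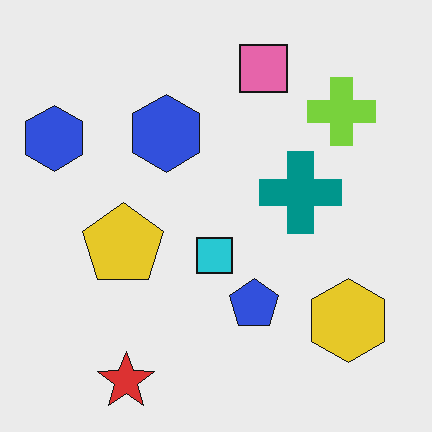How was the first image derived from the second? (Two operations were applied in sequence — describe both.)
It was JPEG-compressed with visible artifacts, then overlaid with an additional pink star.

Blocky 8×8 compression artifacts appear around shape edges and the flat background shows ringing — characteristic JPEG degradation. A pink star appears in the first image that is absent from the second.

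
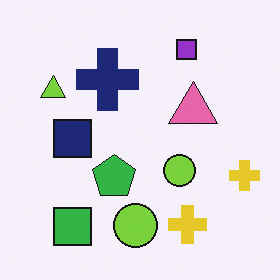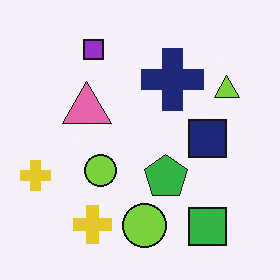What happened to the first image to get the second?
The second image is the first flipped horizontally (left ↔ right).

The lime triangle is in the top-left of the first image and the top-right of the second — shapes on opposite sides of the vertical midline have swapped in a mirror flip.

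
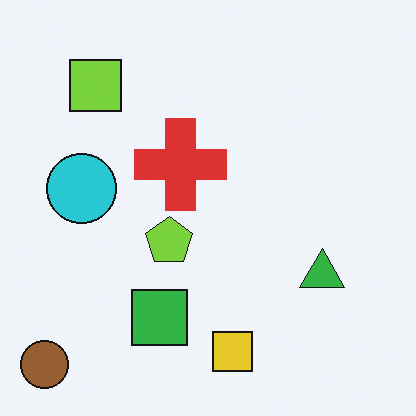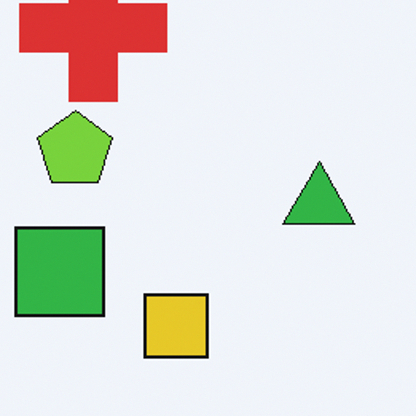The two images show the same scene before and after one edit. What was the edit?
The transformation is: cropped to a modestly smaller region and rescaled.

The visible shapes are larger and the field of view is narrower; shapes near the original edges may be partly or wholly outside the frame — a crop-and-rescale.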